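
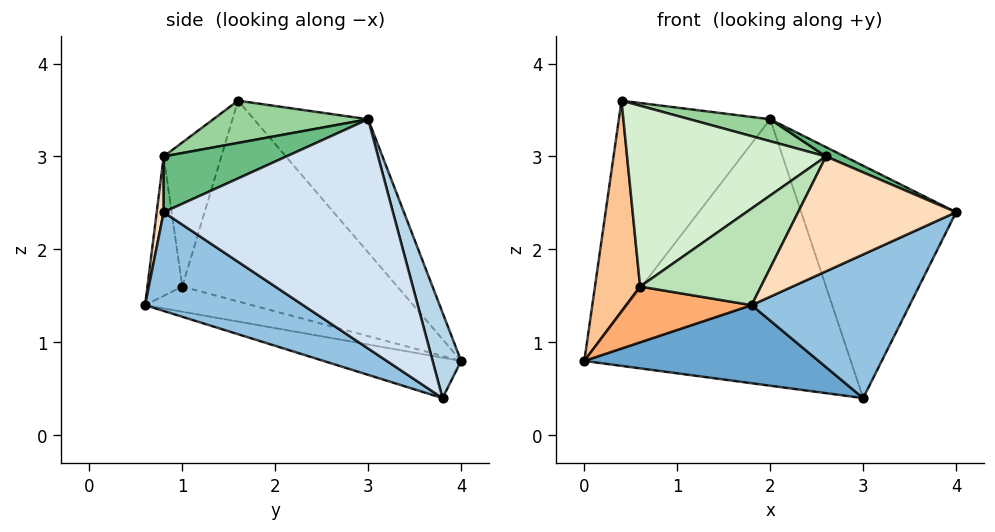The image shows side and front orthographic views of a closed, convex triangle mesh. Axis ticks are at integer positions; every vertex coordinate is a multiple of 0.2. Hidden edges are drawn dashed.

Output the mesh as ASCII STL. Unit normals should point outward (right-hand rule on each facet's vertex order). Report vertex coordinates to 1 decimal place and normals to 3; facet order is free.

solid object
 facet normal -0.144 -0.245 -0.959
  outer loop
   vertex 1.8 0.6 1.4
   vertex 0.0 4.0 0.8
   vertex 3.0 3.8 0.4
  endloop
 endfacet
 facet normal 0.408 -0.408 -0.816
  outer loop
   vertex 1.8 0.6 1.4
   vertex 3.0 3.8 0.4
   vertex 4.0 0.8 2.4
  endloop
 endfacet
 facet normal 0.102 0.952 0.288
  outer loop
   vertex 2.0 3.0 3.4
   vertex 3.0 3.8 0.4
   vertex 0.0 4.0 0.8
  endloop
 endfacet
 facet normal 0.762 0.515 0.392
  outer loop
   vertex 2.0 3.0 3.4
   vertex 4.0 0.8 2.4
   vertex 3.0 3.8 0.4
  endloop
 endfacet
 facet normal -0.477 0.632 0.610
  outer loop
   vertex 0.4 1.6 3.6
   vertex 2.0 3.0 3.4
   vertex 0.0 4.0 0.8
  endloop
 endfacet
 facet normal -0.252 -0.296 -0.921
  outer loop
   vertex 0.6 1.0 1.6
   vertex 0.0 4.0 0.8
   vertex 1.8 0.6 1.4
  endloop
 endfacet
 facet normal -0.978 -0.205 -0.036
  outer loop
   vertex 0.6 1.0 1.6
   vertex 0.4 1.6 3.6
   vertex 0.0 4.0 0.8
  endloop
 endfacet
 facet normal 0.044 -0.994 0.102
  outer loop
   vertex 2.6 0.8 3.0
   vertex 1.8 0.6 1.4
   vertex 4.0 0.8 2.4
  endloop
 endfacet
 facet normal 0.393 -0.060 0.918
  outer loop
   vertex 2.6 0.8 3.0
   vertex 4.0 0.8 2.4
   vertex 2.0 3.0 3.4
  endloop
 endfacet
 facet normal 0.222 -0.115 0.968
  outer loop
   vertex 2.6 0.8 3.0
   vertex 2.0 3.0 3.4
   vertex 0.4 1.6 3.6
  endloop
 endfacet
 facet normal -0.268 -0.930 0.250
  outer loop
   vertex 2.6 0.8 3.0
   vertex 0.6 1.0 1.6
   vertex 1.8 0.6 1.4
  endloop
 endfacet
 facet normal -0.269 -0.930 0.252
  outer loop
   vertex 2.6 0.8 3.0
   vertex 0.4 1.6 3.6
   vertex 0.6 1.0 1.6
  endloop
 endfacet
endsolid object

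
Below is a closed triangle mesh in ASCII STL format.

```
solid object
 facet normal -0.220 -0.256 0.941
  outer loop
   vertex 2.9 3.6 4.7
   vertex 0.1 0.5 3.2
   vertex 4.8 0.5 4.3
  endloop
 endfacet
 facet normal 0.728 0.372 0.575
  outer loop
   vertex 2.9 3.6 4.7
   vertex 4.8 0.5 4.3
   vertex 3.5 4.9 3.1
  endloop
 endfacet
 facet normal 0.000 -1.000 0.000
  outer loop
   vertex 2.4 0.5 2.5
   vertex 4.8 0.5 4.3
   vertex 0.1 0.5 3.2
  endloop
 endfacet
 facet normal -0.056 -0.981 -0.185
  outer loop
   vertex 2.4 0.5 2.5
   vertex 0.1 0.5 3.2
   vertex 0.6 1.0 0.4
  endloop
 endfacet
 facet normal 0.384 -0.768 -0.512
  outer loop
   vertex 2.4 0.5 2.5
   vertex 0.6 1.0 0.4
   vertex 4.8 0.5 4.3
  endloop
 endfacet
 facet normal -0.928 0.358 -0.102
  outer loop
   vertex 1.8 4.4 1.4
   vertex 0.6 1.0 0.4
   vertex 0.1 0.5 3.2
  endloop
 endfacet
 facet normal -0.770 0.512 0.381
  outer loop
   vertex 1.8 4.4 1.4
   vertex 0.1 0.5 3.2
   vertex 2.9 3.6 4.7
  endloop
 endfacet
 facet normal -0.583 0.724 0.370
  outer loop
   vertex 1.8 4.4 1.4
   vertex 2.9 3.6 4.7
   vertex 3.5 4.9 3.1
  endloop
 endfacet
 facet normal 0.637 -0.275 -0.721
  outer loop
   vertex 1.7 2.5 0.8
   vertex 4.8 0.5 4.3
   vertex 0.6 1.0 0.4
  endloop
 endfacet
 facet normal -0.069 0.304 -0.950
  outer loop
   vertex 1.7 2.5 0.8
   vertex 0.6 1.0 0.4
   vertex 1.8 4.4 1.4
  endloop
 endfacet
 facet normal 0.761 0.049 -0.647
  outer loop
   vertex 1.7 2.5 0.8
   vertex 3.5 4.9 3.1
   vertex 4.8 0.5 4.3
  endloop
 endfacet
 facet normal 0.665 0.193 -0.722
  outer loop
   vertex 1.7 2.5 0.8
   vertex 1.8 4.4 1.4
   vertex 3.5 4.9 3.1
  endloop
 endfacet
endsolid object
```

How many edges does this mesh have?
18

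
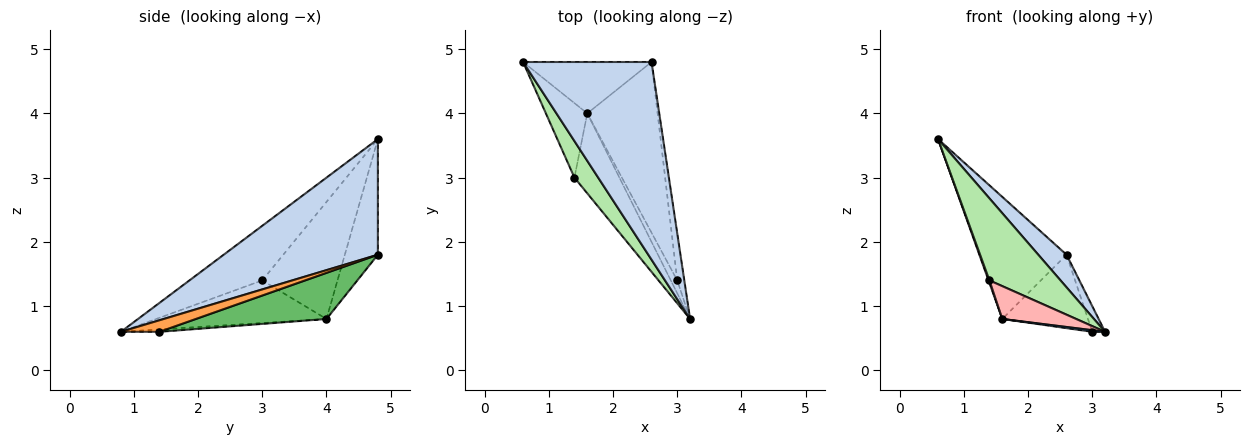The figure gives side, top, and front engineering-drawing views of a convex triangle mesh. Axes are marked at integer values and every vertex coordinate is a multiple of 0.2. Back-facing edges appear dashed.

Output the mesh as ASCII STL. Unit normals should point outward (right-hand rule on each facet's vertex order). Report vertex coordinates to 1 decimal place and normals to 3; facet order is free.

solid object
 facet normal -0.349 -0.116 -0.930
  outer loop
   vertex 1.6 4.0 0.8
   vertex 3.0 1.4 0.6
   vertex 3.2 0.8 0.6
  endloop
 endfacet
 facet normal 0.664 -0.122 0.738
  outer loop
   vertex 2.6 4.8 1.8
   vertex 0.6 4.8 3.6
   vertex 3.2 0.8 0.6
  endloop
 endfacet
 facet normal 0.821 0.274 -0.502
  outer loop
   vertex 2.6 4.8 1.8
   vertex 3.2 0.8 0.6
   vertex 3.0 1.4 0.6
  endloop
 endfacet
 facet normal -0.330 0.870 -0.366
  outer loop
   vertex 2.6 4.8 1.8
   vertex 1.6 4.0 0.8
   vertex 0.6 4.8 3.6
  endloop
 endfacet
 facet normal 0.516 0.338 -0.787
  outer loop
   vertex 2.6 4.8 1.8
   vertex 3.0 1.4 0.6
   vertex 1.6 4.0 0.8
  endloop
 endfacet
 facet normal -0.683 -0.667 0.297
  outer loop
   vertex 1.4 3.0 1.4
   vertex 3.2 0.8 0.6
   vertex 0.6 4.8 3.6
  endloop
 endfacet
 facet normal -0.943 -0.011 -0.333
  outer loop
   vertex 1.4 3.0 1.4
   vertex 0.6 4.8 3.6
   vertex 1.6 4.0 0.8
  endloop
 endfacet
 facet normal -0.659 -0.286 -0.696
  outer loop
   vertex 1.4 3.0 1.4
   vertex 1.6 4.0 0.8
   vertex 3.2 0.8 0.6
  endloop
 endfacet
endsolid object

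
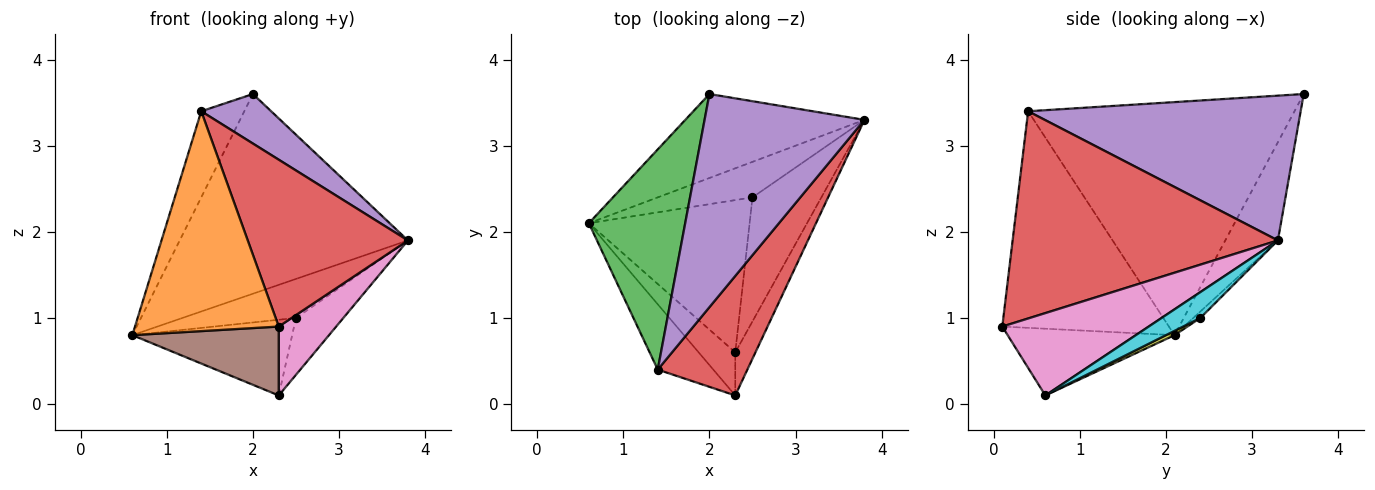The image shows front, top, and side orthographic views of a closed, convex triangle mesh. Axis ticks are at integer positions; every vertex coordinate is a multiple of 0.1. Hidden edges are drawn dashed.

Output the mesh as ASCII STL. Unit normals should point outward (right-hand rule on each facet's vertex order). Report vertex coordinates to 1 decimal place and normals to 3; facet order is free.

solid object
 facet normal -0.208 0.902 -0.379
  outer loop
   vertex 2.0 3.6 3.6
   vertex 3.8 3.3 1.9
   vertex 0.6 2.1 0.8
  endloop
 endfacet
 facet normal -0.743 -0.641 -0.191
  outer loop
   vertex 1.4 0.4 3.4
   vertex 0.6 2.1 0.8
   vertex 2.3 0.1 0.9
  endloop
 endfacet
 facet normal -0.914 0.148 0.378
  outer loop
   vertex 1.4 0.4 3.4
   vertex 2.0 3.6 3.6
   vertex 0.6 2.1 0.8
  endloop
 endfacet
 facet normal 0.803 -0.485 0.347
  outer loop
   vertex 1.4 0.4 3.4
   vertex 2.3 0.1 0.9
   vertex 3.8 3.3 1.9
  endloop
 endfacet
 facet normal 0.662 -0.170 0.730
  outer loop
   vertex 1.4 0.4 3.4
   vertex 3.8 3.3 1.9
   vertex 2.0 3.6 3.6
  endloop
 endfacet
 facet normal -0.695 -0.610 -0.381
  outer loop
   vertex 2.3 0.6 0.1
   vertex 2.3 0.1 0.9
   vertex 0.6 2.1 0.8
  endloop
 endfacet
 facet normal 0.908 -0.356 -0.222
  outer loop
   vertex 2.3 0.6 0.1
   vertex 3.8 3.3 1.9
   vertex 2.3 0.1 0.9
  endloop
 endfacet
 facet normal -0.046 0.739 -0.672
  outer loop
   vertex 2.5 2.4 1.0
   vertex 0.6 2.1 0.8
   vertex 3.8 3.3 1.9
  endloop
 endfacet
 facet normal 0.024 0.445 -0.895
  outer loop
   vertex 2.5 2.4 1.0
   vertex 2.3 0.6 0.1
   vertex 0.6 2.1 0.8
  endloop
 endfacet
 facet normal 0.323 0.394 -0.860
  outer loop
   vertex 2.5 2.4 1.0
   vertex 3.8 3.3 1.9
   vertex 2.3 0.6 0.1
  endloop
 endfacet
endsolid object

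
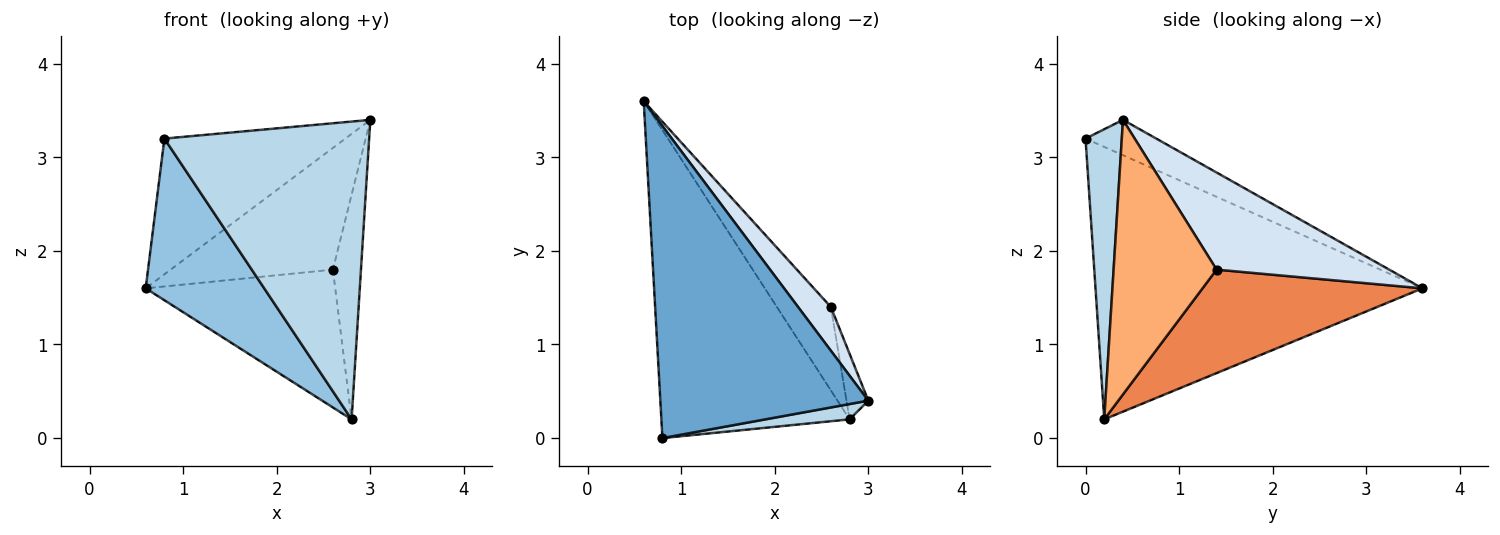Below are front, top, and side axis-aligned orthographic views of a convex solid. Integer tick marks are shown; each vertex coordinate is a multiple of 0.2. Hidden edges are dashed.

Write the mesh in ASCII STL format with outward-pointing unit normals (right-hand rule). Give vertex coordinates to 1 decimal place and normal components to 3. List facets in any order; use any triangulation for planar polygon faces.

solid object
 facet normal -0.154 0.394 0.906
  outer loop
   vertex 0.8 0.0 3.2
   vertex 3.0 0.4 3.4
   vertex 0.6 3.6 1.6
  endloop
 endfacet
 facet normal -0.788 -0.286 -0.545
  outer loop
   vertex 2.8 0.2 0.2
   vertex 0.8 0.0 3.2
   vertex 0.6 3.6 1.6
  endloop
 endfacet
 facet normal 0.174 -0.983 0.051
  outer loop
   vertex 2.8 0.2 0.2
   vertex 3.0 0.4 3.4
   vertex 0.8 0.0 3.2
  endloop
 endfacet
 facet normal 0.708 0.665 0.239
  outer loop
   vertex 2.6 1.4 1.8
   vertex 0.6 3.6 1.6
   vertex 3.0 0.4 3.4
  endloop
 endfacet
 facet normal 0.705 0.607 -0.367
  outer loop
   vertex 2.6 1.4 1.8
   vertex 2.8 0.2 0.2
   vertex 0.6 3.6 1.6
  endloop
 endfacet
 facet normal 0.962 0.262 -0.077
  outer loop
   vertex 2.6 1.4 1.8
   vertex 3.0 0.4 3.4
   vertex 2.8 0.2 0.2
  endloop
 endfacet
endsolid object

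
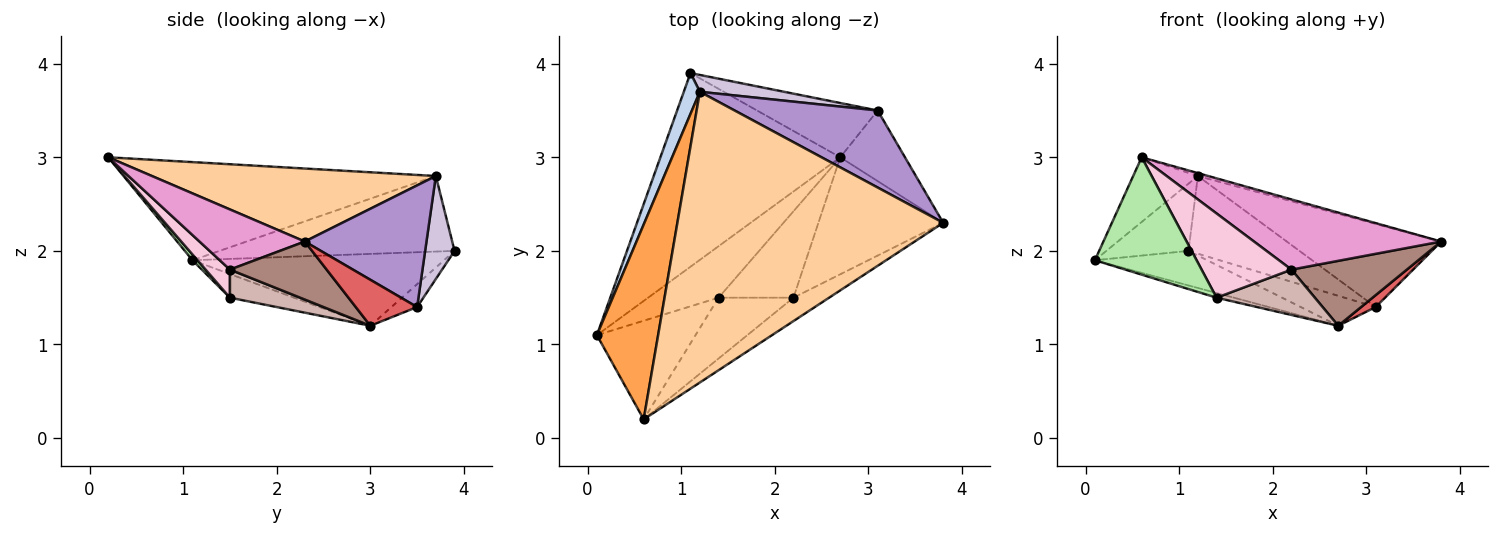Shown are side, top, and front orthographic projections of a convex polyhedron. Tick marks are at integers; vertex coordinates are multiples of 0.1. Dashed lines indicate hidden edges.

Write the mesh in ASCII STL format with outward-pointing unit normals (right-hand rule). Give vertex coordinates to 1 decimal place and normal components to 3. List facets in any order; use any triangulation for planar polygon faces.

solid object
 facet normal -0.366 0.163 -0.916
  outer loop
   vertex 2.7 3.0 1.2
   vertex 0.1 1.1 1.9
   vertex 1.1 3.9 2.0
  endloop
 endfacet
 facet normal -0.926 0.324 0.197
  outer loop
   vertex 1.2 3.7 2.8
   vertex 1.1 3.9 2.0
   vertex 0.1 1.1 1.9
  endloop
 endfacet
 facet normal -0.836 0.173 0.521
  outer loop
   vertex 1.2 3.7 2.8
   vertex 0.1 1.1 1.9
   vertex 0.6 0.2 3.0
  endloop
 endfacet
 facet normal 0.265 0.010 0.964
  outer loop
   vertex 1.2 3.7 2.8
   vertex 0.6 0.2 3.0
   vertex 3.8 2.3 2.1
  endloop
 endfacet
 facet normal -0.317 0.086 -0.945
  outer loop
   vertex 1.4 1.5 1.5
   vertex 0.1 1.1 1.9
   vertex 2.7 3.0 1.2
  endloop
 endfacet
 facet normal 0.038 -0.765 -0.643
  outer loop
   vertex 1.4 1.5 1.5
   vertex 0.6 0.2 3.0
   vertex 0.1 1.1 1.9
  endloop
 endfacet
 facet normal 0.574 -0.136 -0.807
  outer loop
   vertex 3.1 3.5 1.4
   vertex 3.8 2.3 2.1
   vertex 2.7 3.0 1.2
  endloop
 endfacet
 facet normal -0.164 0.477 -0.864
  outer loop
   vertex 3.1 3.5 1.4
   vertex 2.7 3.0 1.2
   vertex 1.1 3.9 2.0
  endloop
 endfacet
 facet normal 0.500 0.635 0.588
  outer loop
   vertex 3.1 3.5 1.4
   vertex 1.2 3.7 2.8
   vertex 3.8 2.3 2.1
  endloop
 endfacet
 facet normal 0.251 0.946 0.205
  outer loop
   vertex 3.1 3.5 1.4
   vertex 1.1 3.9 2.0
   vertex 1.2 3.7 2.8
  endloop
 endfacet
 facet normal 0.377 -0.450 -0.810
  outer loop
   vertex 2.2 1.5 1.8
   vertex 2.7 3.0 1.2
   vertex 3.8 2.3 2.1
  endloop
 endfacet
 facet normal 0.315 -0.441 -0.840
  outer loop
   vertex 2.2 1.5 1.8
   vertex 1.4 1.5 1.5
   vertex 2.7 3.0 1.2
  endloop
 endfacet
 facet normal 0.471 -0.837 -0.279
  outer loop
   vertex 2.2 1.5 1.8
   vertex 3.8 2.3 2.1
   vertex 0.6 0.2 3.0
  endloop
 endfacet
 facet normal 0.214 -0.792 -0.572
  outer loop
   vertex 2.2 1.5 1.8
   vertex 0.6 0.2 3.0
   vertex 1.4 1.5 1.5
  endloop
 endfacet
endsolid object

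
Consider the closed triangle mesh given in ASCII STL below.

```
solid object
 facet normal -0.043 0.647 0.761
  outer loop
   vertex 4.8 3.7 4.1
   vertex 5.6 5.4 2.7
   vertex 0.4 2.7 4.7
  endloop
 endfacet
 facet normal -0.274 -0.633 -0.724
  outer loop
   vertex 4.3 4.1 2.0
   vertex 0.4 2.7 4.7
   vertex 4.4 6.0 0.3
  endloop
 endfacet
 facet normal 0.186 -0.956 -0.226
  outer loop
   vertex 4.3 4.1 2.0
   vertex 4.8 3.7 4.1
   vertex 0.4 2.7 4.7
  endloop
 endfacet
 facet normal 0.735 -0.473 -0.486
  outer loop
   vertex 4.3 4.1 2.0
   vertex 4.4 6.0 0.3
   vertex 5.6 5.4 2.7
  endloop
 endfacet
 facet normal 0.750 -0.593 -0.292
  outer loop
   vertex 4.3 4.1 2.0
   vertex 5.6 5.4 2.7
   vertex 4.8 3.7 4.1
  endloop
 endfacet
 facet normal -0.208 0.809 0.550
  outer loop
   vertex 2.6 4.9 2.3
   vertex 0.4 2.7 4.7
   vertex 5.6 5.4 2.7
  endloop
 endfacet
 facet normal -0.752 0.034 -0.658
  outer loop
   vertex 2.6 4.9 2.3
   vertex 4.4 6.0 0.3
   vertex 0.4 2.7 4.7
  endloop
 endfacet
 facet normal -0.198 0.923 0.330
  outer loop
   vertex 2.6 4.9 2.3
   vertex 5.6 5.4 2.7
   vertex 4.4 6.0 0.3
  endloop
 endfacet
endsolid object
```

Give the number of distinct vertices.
6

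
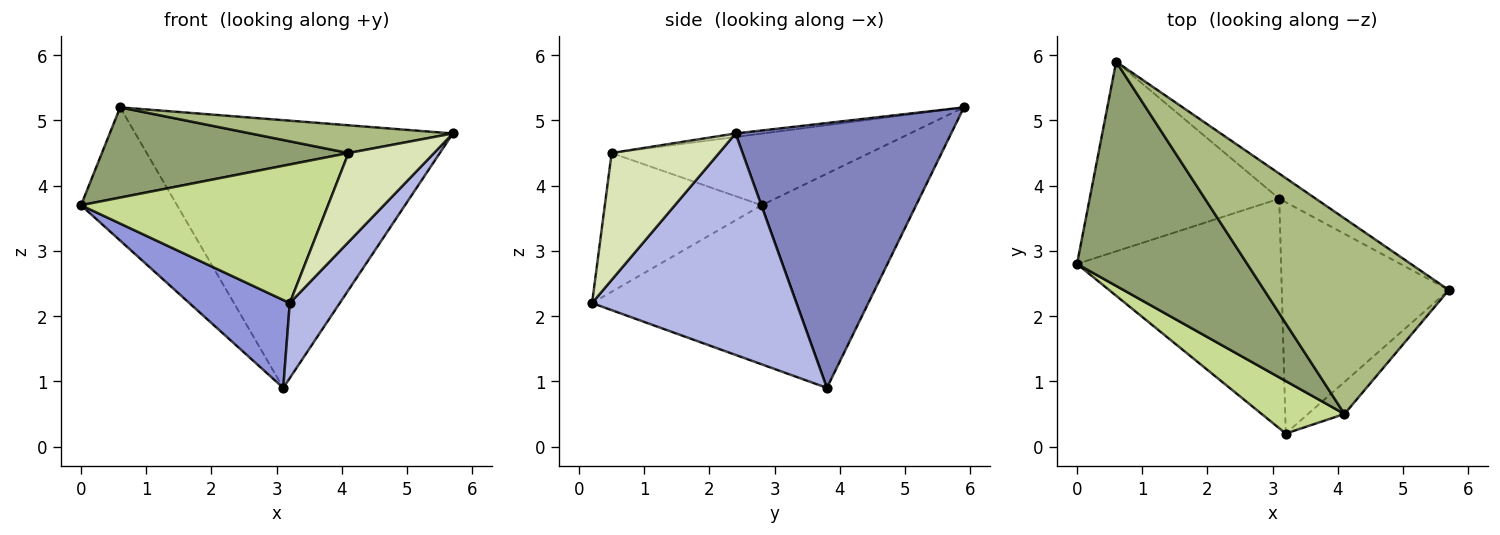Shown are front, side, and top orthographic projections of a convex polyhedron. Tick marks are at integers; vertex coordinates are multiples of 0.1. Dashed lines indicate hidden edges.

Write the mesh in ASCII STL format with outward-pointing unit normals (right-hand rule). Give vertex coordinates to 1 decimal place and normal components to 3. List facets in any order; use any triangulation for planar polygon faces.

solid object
 facet normal -0.679 0.422 -0.601
  outer loop
   vertex 3.1 3.8 0.9
   vertex 0.0 2.8 3.7
   vertex 0.6 5.9 5.2
  endloop
 endfacet
 facet normal 0.560 0.825 -0.077
  outer loop
   vertex 3.1 3.8 0.9
   vertex 0.6 5.9 5.2
   vertex 5.7 2.4 4.8
  endloop
 endfacet
 facet normal -0.589 -0.289 -0.755
  outer loop
   vertex 3.2 0.2 2.2
   vertex 0.0 2.8 3.7
   vertex 3.1 3.8 0.9
  endloop
 endfacet
 facet normal 0.783 -0.192 -0.591
  outer loop
   vertex 3.2 0.2 2.2
   vertex 3.1 3.8 0.9
   vertex 5.7 2.4 4.8
  endloop
 endfacet
 facet normal -0.364 -0.348 0.864
  outer loop
   vertex 4.1 0.5 4.5
   vertex 0.6 5.9 5.2
   vertex 0.0 2.8 3.7
  endloop
 endfacet
 facet normal -0.019 -0.140 0.990
  outer loop
   vertex 4.1 0.5 4.5
   vertex 5.7 2.4 4.8
   vertex 0.6 5.9 5.2
  endloop
 endfacet
 facet normal -0.511 -0.804 0.305
  outer loop
   vertex 4.1 0.5 4.5
   vertex 0.0 2.8 3.7
   vertex 3.2 0.2 2.2
  endloop
 endfacet
 facet normal 0.763 -0.608 -0.219
  outer loop
   vertex 4.1 0.5 4.5
   vertex 3.2 0.2 2.2
   vertex 5.7 2.4 4.8
  endloop
 endfacet
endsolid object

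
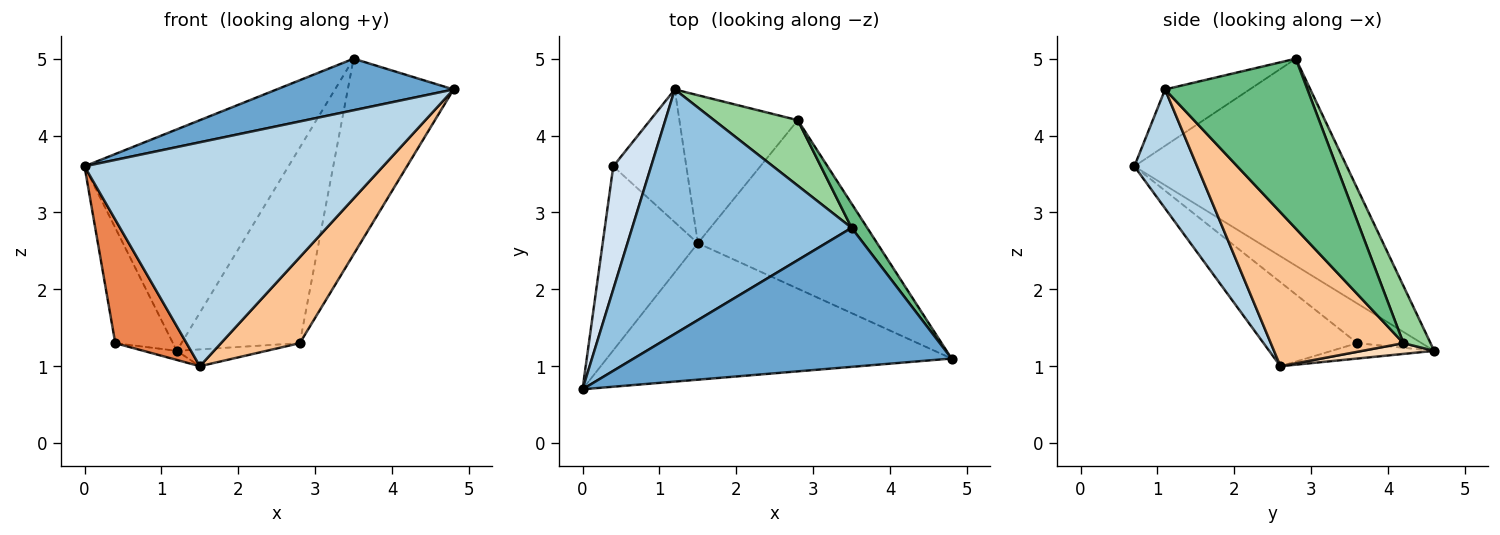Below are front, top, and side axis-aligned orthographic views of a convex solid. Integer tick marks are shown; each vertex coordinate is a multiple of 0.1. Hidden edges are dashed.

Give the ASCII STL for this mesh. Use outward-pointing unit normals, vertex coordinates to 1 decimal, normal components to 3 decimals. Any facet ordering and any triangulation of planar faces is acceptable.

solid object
 facet normal -0.164 -0.343 0.925
  outer loop
   vertex 3.5 2.8 5.0
   vertex 0.0 0.7 3.6
   vertex 4.8 1.1 4.6
  endloop
 endfacet
 facet normal -0.573 0.550 0.607
  outer loop
   vertex 3.5 2.8 5.0
   vertex 1.2 4.6 1.2
   vertex 0.0 0.7 3.6
  endloop
 endfacet
 facet normal 0.177 -0.840 -0.512
  outer loop
   vertex 1.5 2.6 1.0
   vertex 4.8 1.1 4.6
   vertex 0.0 0.7 3.6
  endloop
 endfacet
 facet normal -0.607 0.544 0.580
  outer loop
   vertex 0.4 3.6 1.3
   vertex 0.0 0.7 3.6
   vertex 1.2 4.6 1.2
  endloop
 endfacet
 facet normal -0.591 -0.450 -0.670
  outer loop
   vertex 0.4 3.6 1.3
   vertex 1.5 2.6 1.0
   vertex 0.0 0.7 3.6
  endloop
 endfacet
 facet normal -0.206 0.067 -0.976
  outer loop
   vertex 0.4 3.6 1.3
   vertex 1.2 4.6 1.2
   vertex 1.5 2.6 1.0
  endloop
 endfacet
 facet normal 0.608 -0.361 -0.707
  outer loop
   vertex 2.8 4.2 1.3
   vertex 4.8 1.1 4.6
   vertex 1.5 2.6 1.0
  endloop
 endfacet
 facet normal 0.090 0.112 -0.990
  outer loop
   vertex 2.8 4.2 1.3
   vertex 1.5 2.6 1.0
   vertex 1.2 4.6 1.2
  endloop
 endfacet
 facet normal 0.800 0.595 0.074
  outer loop
   vertex 2.8 4.2 1.3
   vertex 3.5 2.8 5.0
   vertex 4.8 1.1 4.6
  endloop
 endfacet
 facet normal 0.212 0.927 0.310
  outer loop
   vertex 2.8 4.2 1.3
   vertex 1.2 4.6 1.2
   vertex 3.5 2.8 5.0
  endloop
 endfacet
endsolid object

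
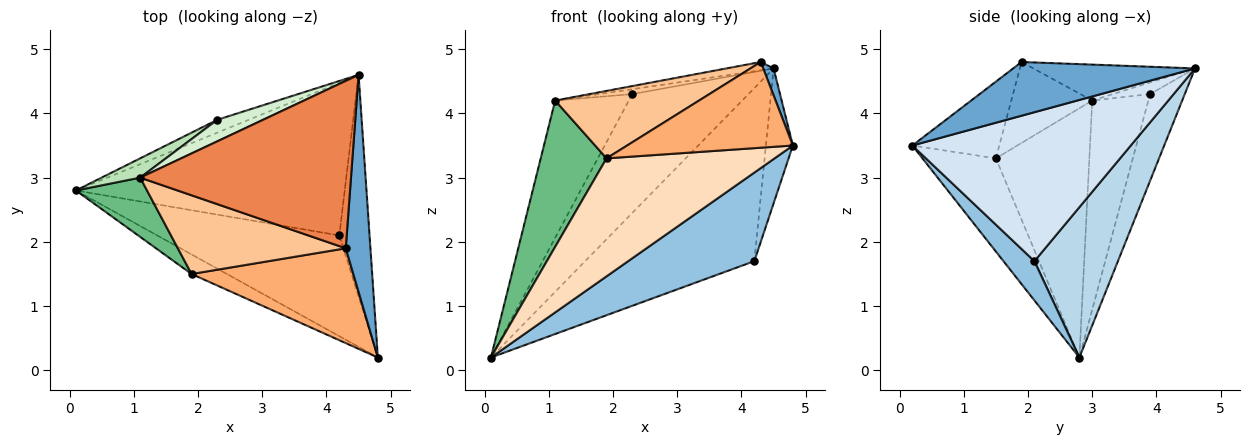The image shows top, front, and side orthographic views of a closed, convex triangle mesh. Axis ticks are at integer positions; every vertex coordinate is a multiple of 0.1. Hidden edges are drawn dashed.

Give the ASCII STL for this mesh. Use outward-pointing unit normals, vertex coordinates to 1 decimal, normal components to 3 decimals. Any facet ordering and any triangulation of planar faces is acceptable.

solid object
 facet normal 0.908 -0.052 0.417
  outer loop
   vertex 4.3 1.9 4.8
   vertex 4.8 0.2 3.5
   vertex 4.5 4.6 4.7
  endloop
 endfacet
 facet normal 0.160 -0.652 -0.741
  outer loop
   vertex 4.2 2.1 1.7
   vertex 4.8 0.2 3.5
   vertex 0.1 2.8 0.2
  endloop
 endfacet
 facet normal 0.347 0.703 -0.621
  outer loop
   vertex 4.2 2.1 1.7
   vertex 0.1 2.8 0.2
   vertex 4.5 4.6 4.7
  endloop
 endfacet
 facet normal 0.973 0.120 -0.197
  outer loop
   vertex 4.2 2.1 1.7
   vertex 4.5 4.6 4.7
   vertex 4.8 0.2 3.5
  endloop
 endfacet
 facet normal -0.168 0.049 0.985
  outer loop
   vertex 1.1 3.0 4.2
   vertex 4.3 1.9 4.8
   vertex 4.5 4.6 4.7
  endloop
 endfacet
 facet normal -0.332 -0.633 0.700
  outer loop
   vertex 1.9 1.5 3.3
   vertex 4.8 0.2 3.5
   vertex 4.3 1.9 4.8
  endloop
 endfacet
 facet normal -0.344 -0.611 0.713
  outer loop
   vertex 1.9 1.5 3.3
   vertex 4.3 1.9 4.8
   vertex 1.1 3.0 4.2
  endloop
 endfacet
 facet normal -0.396 -0.906 -0.150
  outer loop
   vertex 1.9 1.5 3.3
   vertex 0.1 2.8 0.2
   vertex 4.8 0.2 3.5
  endloop
 endfacet
 facet normal -0.796 -0.561 0.227
  outer loop
   vertex 1.9 1.5 3.3
   vertex 1.1 3.0 4.2
   vertex 0.1 2.8 0.2
  endloop
 endfacet
 facet normal -0.285 0.953 -0.103
  outer loop
   vertex 2.3 3.9 4.3
   vertex 4.5 4.6 4.7
   vertex 0.1 2.8 0.2
  endloop
 endfacet
 facet normal -0.602 0.791 0.111
  outer loop
   vertex 2.3 3.9 4.3
   vertex 0.1 2.8 0.2
   vertex 1.1 3.0 4.2
  endloop
 endfacet
 facet normal -0.241 0.216 0.946
  outer loop
   vertex 2.3 3.9 4.3
   vertex 1.1 3.0 4.2
   vertex 4.5 4.6 4.7
  endloop
 endfacet
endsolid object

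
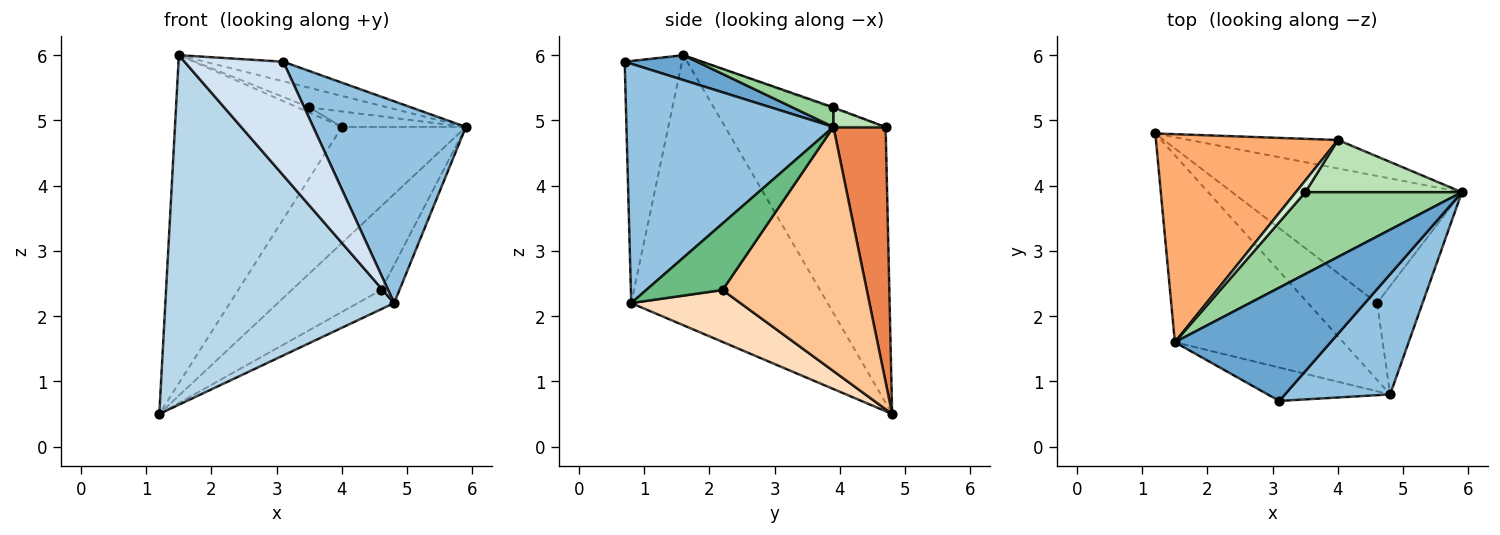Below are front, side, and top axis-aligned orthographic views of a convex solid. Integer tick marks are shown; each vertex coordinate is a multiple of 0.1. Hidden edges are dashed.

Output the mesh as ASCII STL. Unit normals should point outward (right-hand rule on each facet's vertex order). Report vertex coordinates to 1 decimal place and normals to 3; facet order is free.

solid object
 facet normal 0.155 0.168 0.973
  outer loop
   vertex 1.5 1.6 6.0
   vertex 3.1 0.7 5.9
   vertex 5.9 3.9 4.9
  endloop
 endfacet
 facet normal 0.759 -0.560 0.333
  outer loop
   vertex 4.8 0.8 2.2
   vertex 5.9 3.9 4.9
   vertex 3.1 0.7 5.9
  endloop
 endfacet
 facet normal -0.604 -0.703 -0.376
  outer loop
   vertex 4.8 0.8 2.2
   vertex 1.5 1.6 6.0
   vertex 1.2 4.8 0.5
  endloop
 endfacet
 facet normal -0.487 -0.838 -0.246
  outer loop
   vertex 4.8 0.8 2.2
   vertex 3.1 0.7 5.9
   vertex 1.5 1.6 6.0
  endloop
 endfacet
 facet normal 0.379 0.899 -0.220
  outer loop
   vertex 4.0 4.7 4.9
   vertex 5.9 3.9 4.9
   vertex 1.2 4.8 0.5
  endloop
 endfacet
 facet normal -0.630 0.656 0.416
  outer loop
   vertex 4.0 4.7 4.9
   vertex 1.2 4.8 0.5
   vertex 1.5 1.6 6.0
  endloop
 endfacet
 facet normal 0.664 0.411 -0.625
  outer loop
   vertex 4.6 2.2 2.4
   vertex 1.2 4.8 0.5
   vertex 5.9 3.9 4.9
  endloop
 endfacet
 facet normal 0.588 0.196 -0.784
  outer loop
   vertex 4.6 2.2 2.4
   vertex 4.8 0.8 2.2
   vertex 1.2 4.8 0.5
  endloop
 endfacet
 facet normal 0.810 0.195 -0.554
  outer loop
   vertex 4.6 2.2 2.4
   vertex 5.9 3.9 4.9
   vertex 4.8 0.8 2.2
  endloop
 endfacet
 facet normal 0.121 0.231 0.965
  outer loop
   vertex 3.5 3.9 5.2
   vertex 1.5 1.6 6.0
   vertex 5.9 3.9 4.9
  endloop
 endfacet
 facet normal 0.119 0.283 0.952
  outer loop
   vertex 3.5 3.9 5.2
   vertex 5.9 3.9 4.9
   vertex 4.0 4.7 4.9
  endloop
 endfacet
 facet normal -0.101 0.404 0.909
  outer loop
   vertex 3.5 3.9 5.2
   vertex 4.0 4.7 4.9
   vertex 1.5 1.6 6.0
  endloop
 endfacet
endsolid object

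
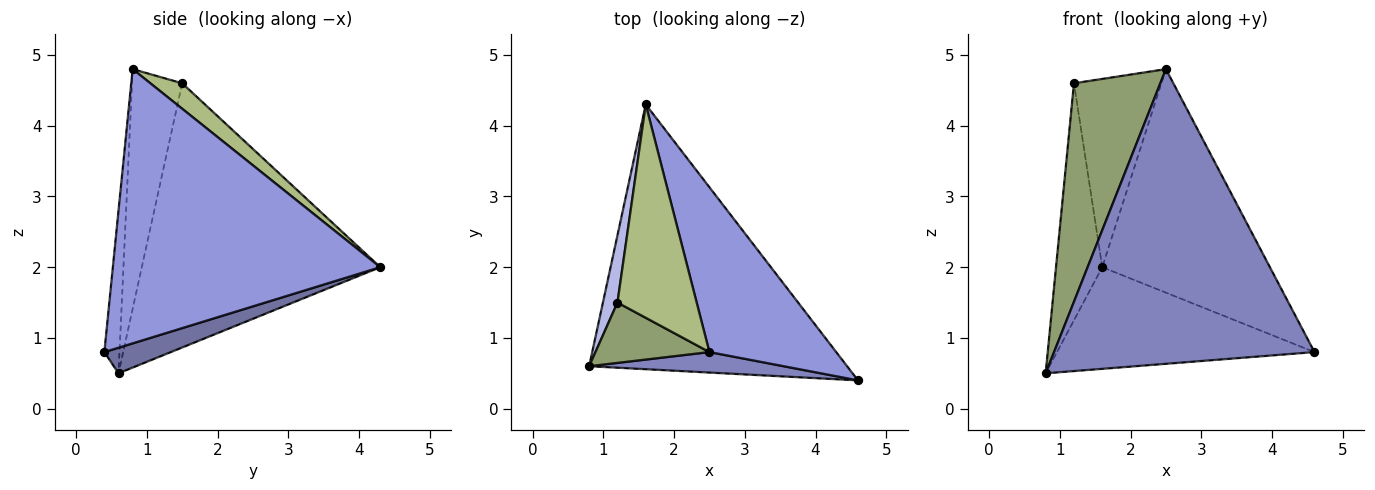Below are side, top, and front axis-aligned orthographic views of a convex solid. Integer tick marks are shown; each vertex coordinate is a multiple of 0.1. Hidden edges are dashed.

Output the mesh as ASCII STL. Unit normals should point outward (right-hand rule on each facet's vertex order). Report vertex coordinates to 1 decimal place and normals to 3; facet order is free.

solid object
 facet normal 0.092 0.357 -0.930
  outer loop
   vertex 1.6 4.3 2.0
   vertex 4.6 0.4 0.8
   vertex 0.8 0.6 0.5
  endloop
 endfacet
 facet normal -0.058 -0.996 0.069
  outer loop
   vertex 2.5 0.8 4.8
   vertex 0.8 0.6 0.5
   vertex 4.6 0.4 0.8
  endloop
 endfacet
 facet normal 0.789 0.495 0.365
  outer loop
   vertex 2.5 0.8 4.8
   vertex 4.6 0.4 0.8
   vertex 1.6 4.3 2.0
  endloop
 endfacet
 facet normal -0.980 0.190 0.054
  outer loop
   vertex 1.2 1.5 4.6
   vertex 1.6 4.3 2.0
   vertex 0.8 0.6 0.5
  endloop
 endfacet
 facet normal -0.489 -0.841 0.232
  outer loop
   vertex 1.2 1.5 4.6
   vertex 0.8 0.6 0.5
   vertex 2.5 0.8 4.8
  endloop
 endfacet
 facet normal 0.234 0.643 0.729
  outer loop
   vertex 1.2 1.5 4.6
   vertex 2.5 0.8 4.8
   vertex 1.6 4.3 2.0
  endloop
 endfacet
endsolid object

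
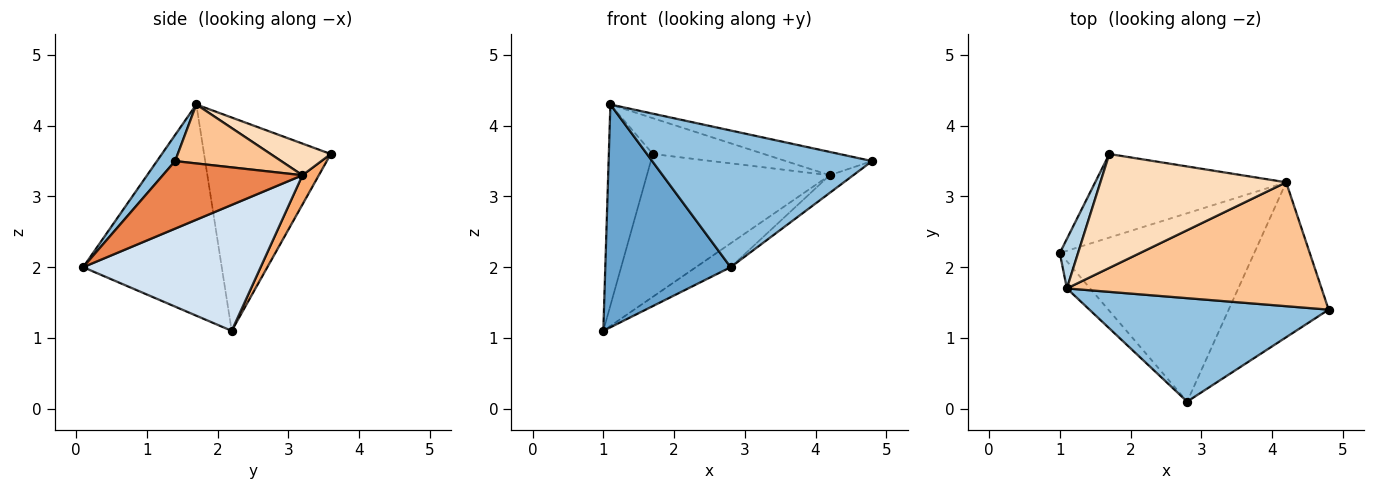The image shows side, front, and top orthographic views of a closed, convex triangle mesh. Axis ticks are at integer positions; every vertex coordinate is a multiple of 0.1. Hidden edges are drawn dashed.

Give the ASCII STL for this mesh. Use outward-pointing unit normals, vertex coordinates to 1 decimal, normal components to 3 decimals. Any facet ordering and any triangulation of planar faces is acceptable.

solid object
 facet normal -0.739 -0.669 -0.081
  outer loop
   vertex 1.1 1.7 4.3
   vertex 1.0 2.2 1.1
   vertex 2.8 0.1 2.0
  endloop
 endfacet
 facet normal 0.066 -0.796 0.602
  outer loop
   vertex 1.1 1.7 4.3
   vertex 2.8 0.1 2.0
   vertex 4.8 1.4 3.5
  endloop
 endfacet
 facet normal -0.942 0.327 0.081
  outer loop
   vertex 1.7 3.6 3.6
   vertex 1.0 2.2 1.1
   vertex 1.1 1.7 4.3
  endloop
 endfacet
 facet normal 0.541 0.106 -0.835
  outer loop
   vertex 4.2 3.2 3.3
   vertex 2.8 0.1 2.0
   vertex 1.0 2.2 1.1
  endloop
 endfacet
 facet normal 0.557 0.094 -0.825
  outer loop
   vertex 4.2 3.2 3.3
   vertex 4.8 1.4 3.5
   vertex 2.8 0.1 2.0
  endloop
 endfacet
 facet normal 0.077 0.861 -0.504
  outer loop
   vertex 4.2 3.2 3.3
   vertex 1.0 2.2 1.1
   vertex 1.7 3.6 3.6
  endloop
 endfacet
 facet normal 0.222 0.180 0.958
  outer loop
   vertex 4.2 3.2 3.3
   vertex 1.1 1.7 4.3
   vertex 4.8 1.4 3.5
  endloop
 endfacet
 facet normal 0.160 0.296 0.942
  outer loop
   vertex 4.2 3.2 3.3
   vertex 1.7 3.6 3.6
   vertex 1.1 1.7 4.3
  endloop
 endfacet
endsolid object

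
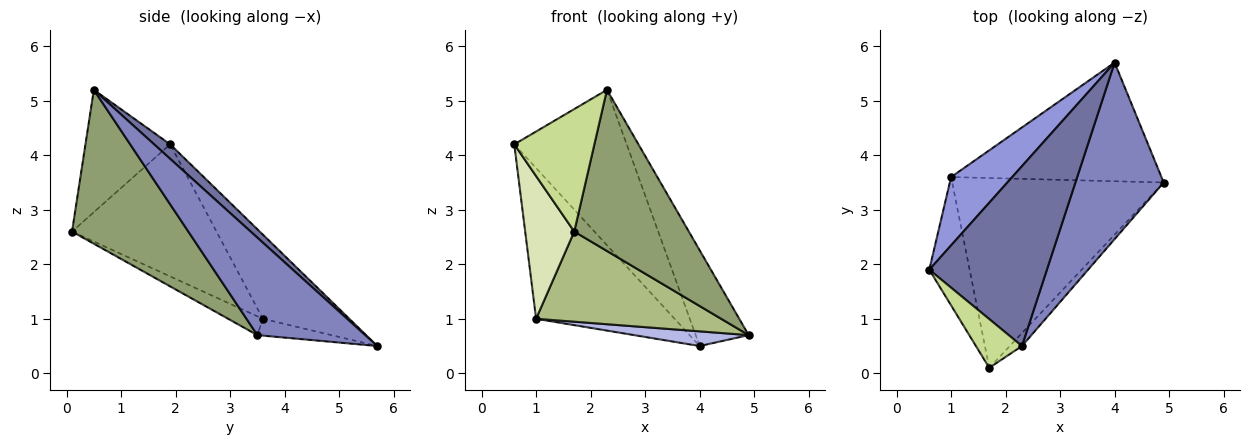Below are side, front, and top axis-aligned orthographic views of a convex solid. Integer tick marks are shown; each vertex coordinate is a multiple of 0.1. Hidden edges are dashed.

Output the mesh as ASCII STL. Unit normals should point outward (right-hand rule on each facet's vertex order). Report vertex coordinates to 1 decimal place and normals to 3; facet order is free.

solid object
 facet normal 0.093 0.651 0.754
  outer loop
   vertex 2.3 0.5 5.2
   vertex 4.0 5.7 0.5
   vertex 0.6 1.9 4.2
  endloop
 endfacet
 facet normal 0.697 0.342 0.631
  outer loop
   vertex 2.3 0.5 5.2
   vertex 4.9 3.5 0.7
   vertex 4.0 5.7 0.5
  endloop
 endfacet
 facet normal -0.494 0.792 0.359
  outer loop
   vertex 1.0 3.6 1.0
   vertex 0.6 1.9 4.2
   vertex 4.0 5.7 0.5
  endloop
 endfacet
 facet normal -0.079 -0.122 -0.989
  outer loop
   vertex 1.0 3.6 1.0
   vertex 4.0 5.7 0.5
   vertex 4.9 3.5 0.7
  endloop
 endfacet
 facet normal 0.711 -0.701 -0.056
  outer loop
   vertex 1.7 0.1 2.6
   vertex 4.9 3.5 0.7
   vertex 2.3 0.5 5.2
  endloop
 endfacet
 facet normal -0.080 -0.428 -0.900
  outer loop
   vertex 1.7 0.1 2.6
   vertex 1.0 3.6 1.0
   vertex 4.9 3.5 0.7
  endloop
 endfacet
 facet normal -0.701 -0.663 0.264
  outer loop
   vertex 1.7 0.1 2.6
   vertex 2.3 0.5 5.2
   vertex 0.6 1.9 4.2
  endloop
 endfacet
 facet normal -0.910 -0.309 -0.278
  outer loop
   vertex 1.7 0.1 2.6
   vertex 0.6 1.9 4.2
   vertex 1.0 3.6 1.0
  endloop
 endfacet
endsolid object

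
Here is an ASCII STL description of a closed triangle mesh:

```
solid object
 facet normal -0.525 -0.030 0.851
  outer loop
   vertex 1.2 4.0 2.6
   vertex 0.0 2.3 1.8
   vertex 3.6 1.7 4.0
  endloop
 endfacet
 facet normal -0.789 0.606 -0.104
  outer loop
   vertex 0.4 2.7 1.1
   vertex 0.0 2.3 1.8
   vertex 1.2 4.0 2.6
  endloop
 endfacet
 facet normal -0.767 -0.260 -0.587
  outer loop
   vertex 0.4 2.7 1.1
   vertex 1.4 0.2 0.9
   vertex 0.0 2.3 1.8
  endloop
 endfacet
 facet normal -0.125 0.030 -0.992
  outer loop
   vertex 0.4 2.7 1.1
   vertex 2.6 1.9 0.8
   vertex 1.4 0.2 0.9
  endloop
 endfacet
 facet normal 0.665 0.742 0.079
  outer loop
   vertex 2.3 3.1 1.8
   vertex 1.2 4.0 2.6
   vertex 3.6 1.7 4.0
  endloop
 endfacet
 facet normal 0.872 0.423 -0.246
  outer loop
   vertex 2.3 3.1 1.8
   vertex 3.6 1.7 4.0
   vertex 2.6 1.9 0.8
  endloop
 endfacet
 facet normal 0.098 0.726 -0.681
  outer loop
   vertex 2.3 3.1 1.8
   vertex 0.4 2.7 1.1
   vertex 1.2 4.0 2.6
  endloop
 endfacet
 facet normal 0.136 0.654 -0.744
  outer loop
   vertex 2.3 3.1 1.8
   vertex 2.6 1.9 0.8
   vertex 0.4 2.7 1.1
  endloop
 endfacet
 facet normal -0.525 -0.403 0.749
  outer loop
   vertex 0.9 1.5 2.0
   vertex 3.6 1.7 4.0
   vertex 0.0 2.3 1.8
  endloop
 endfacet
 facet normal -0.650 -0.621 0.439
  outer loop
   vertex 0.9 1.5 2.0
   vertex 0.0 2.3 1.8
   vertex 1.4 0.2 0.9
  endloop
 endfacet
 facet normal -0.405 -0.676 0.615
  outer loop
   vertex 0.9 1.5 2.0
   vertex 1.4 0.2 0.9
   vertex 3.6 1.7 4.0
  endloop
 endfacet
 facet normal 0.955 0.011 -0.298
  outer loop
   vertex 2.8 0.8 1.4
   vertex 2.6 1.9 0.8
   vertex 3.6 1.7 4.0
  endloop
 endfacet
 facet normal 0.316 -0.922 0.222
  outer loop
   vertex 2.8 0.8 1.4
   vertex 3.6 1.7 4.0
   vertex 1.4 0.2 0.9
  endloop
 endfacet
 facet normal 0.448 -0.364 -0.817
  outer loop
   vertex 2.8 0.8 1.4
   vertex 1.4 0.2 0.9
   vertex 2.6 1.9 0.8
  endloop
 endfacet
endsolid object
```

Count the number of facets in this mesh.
14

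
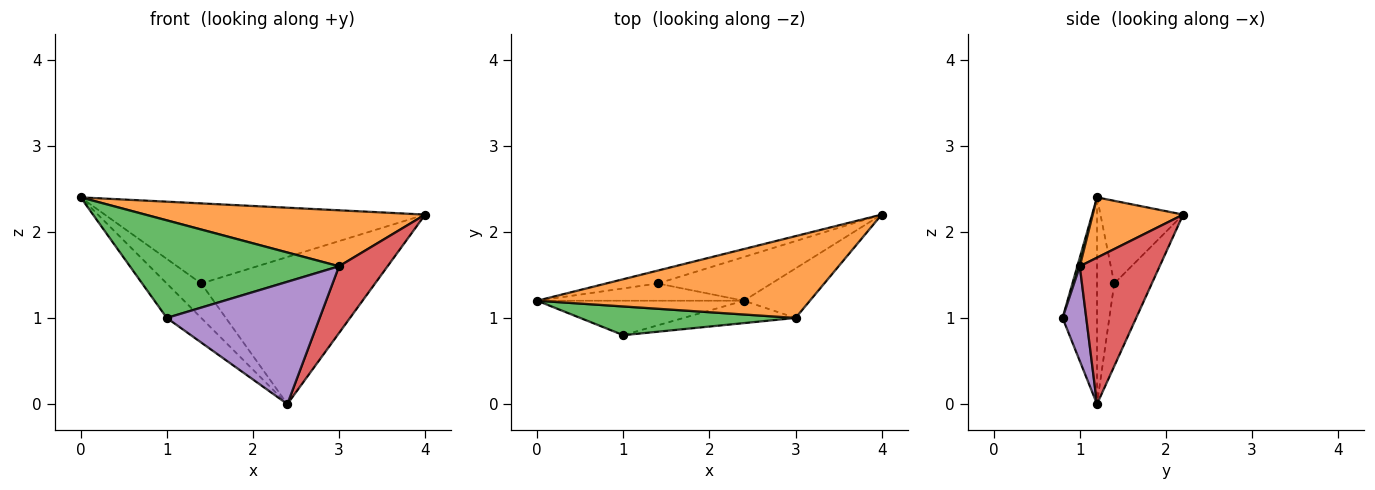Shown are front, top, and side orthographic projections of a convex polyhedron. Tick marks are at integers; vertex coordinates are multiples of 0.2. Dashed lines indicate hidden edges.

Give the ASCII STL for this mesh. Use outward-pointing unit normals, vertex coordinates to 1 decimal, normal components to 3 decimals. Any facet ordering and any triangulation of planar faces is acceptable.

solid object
 facet normal -0.577 0.577 -0.577
  outer loop
   vertex 2.4 1.2 0.0
   vertex 1.0 0.8 1.0
   vertex 0.0 1.2 2.4
  endloop
 endfacet
 facet normal 0.179 -0.556 0.812
  outer loop
   vertex 3.0 1.0 1.6
   vertex 4.0 2.2 2.2
   vertex 0.0 1.2 2.4
  endloop
 endfacet
 facet normal 0.011 -0.959 0.282
  outer loop
   vertex 3.0 1.0 1.6
   vertex 0.0 1.2 2.4
   vertex 1.0 0.8 1.0
  endloop
 endfacet
 facet normal 0.797 -0.485 -0.360
  outer loop
   vertex 3.0 1.0 1.6
   vertex 2.4 1.2 0.0
   vertex 4.0 2.2 2.2
  endloop
 endfacet
 facet normal 0.151 -0.972 -0.178
  outer loop
   vertex 3.0 1.0 1.6
   vertex 1.0 0.8 1.0
   vertex 2.4 1.2 0.0
  endloop
 endfacet
 facet normal -0.247 0.957 -0.154
  outer loop
   vertex 1.4 1.4 1.4
   vertex 0.0 1.2 2.4
   vertex 4.0 2.2 2.2
  endloop
 endfacet
 facet normal -0.408 0.816 -0.408
  outer loop
   vertex 1.4 1.4 1.4
   vertex 2.4 1.2 0.0
   vertex 0.0 1.2 2.4
  endloop
 endfacet
 facet normal -0.203 0.939 -0.279
  outer loop
   vertex 1.4 1.4 1.4
   vertex 4.0 2.2 2.2
   vertex 2.4 1.2 0.0
  endloop
 endfacet
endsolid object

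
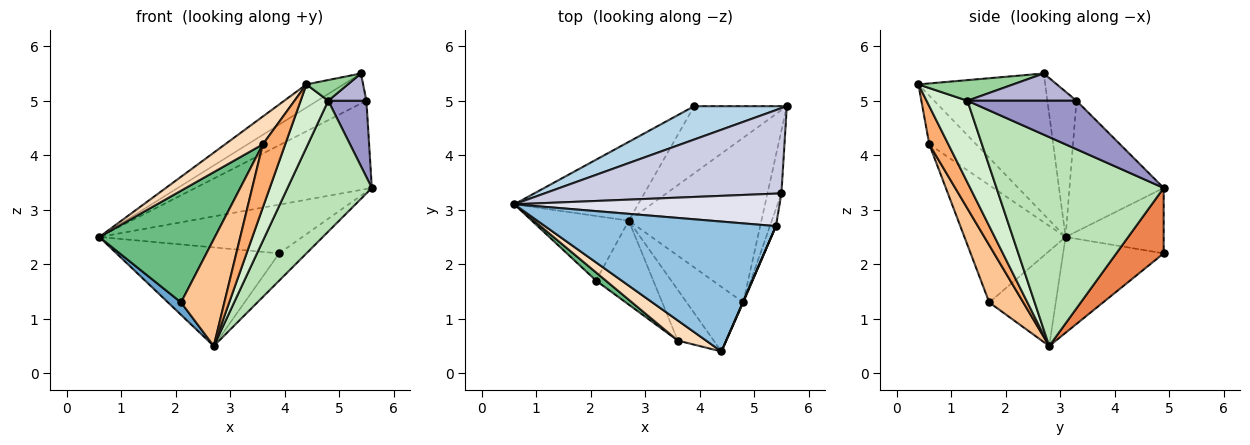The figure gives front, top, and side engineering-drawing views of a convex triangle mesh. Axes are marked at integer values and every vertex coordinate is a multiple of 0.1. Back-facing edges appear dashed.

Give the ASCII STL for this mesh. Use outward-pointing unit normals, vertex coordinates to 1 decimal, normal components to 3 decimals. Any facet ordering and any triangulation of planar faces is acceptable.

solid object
 facet normal -0.693 -0.136 -0.708
  outer loop
   vertex 2.1 1.7 1.3
   vertex 0.6 3.1 2.5
   vertex 2.7 2.8 0.5
  endloop
 endfacet
 facet normal -0.515 0.150 0.844
  outer loop
   vertex 5.4 2.7 5.5
   vertex 0.6 3.1 2.5
   vertex 4.4 0.4 5.3
  endloop
 endfacet
 facet normal -0.370 0.766 0.525
  outer loop
   vertex 3.9 4.9 2.2
   vertex 0.6 3.1 2.5
   vertex 5.6 4.9 3.4
  endloop
 endfacet
 facet normal -0.435 0.704 -0.562
  outer loop
   vertex 3.9 4.9 2.2
   vertex 2.7 2.8 0.5
   vertex 0.6 3.1 2.5
  endloop
 endfacet
 facet normal 0.547 0.315 -0.775
  outer loop
   vertex 3.9 4.9 2.2
   vertex 5.6 4.9 3.4
   vertex 2.7 2.8 0.5
  endloop
 endfacet
 facet normal 0.554 -0.650 -0.521
  outer loop
   vertex 3.6 0.6 4.2
   vertex 2.7 2.8 0.5
   vertex 4.4 0.4 5.3
  endloop
 endfacet
 facet normal 0.526 -0.669 -0.526
  outer loop
   vertex 3.6 0.6 4.2
   vertex 2.1 1.7 1.3
   vertex 2.7 2.8 0.5
  endloop
 endfacet
 facet normal -0.710 -0.571 0.412
  outer loop
   vertex 3.6 0.6 4.2
   vertex 4.4 0.4 5.3
   vertex 0.6 3.1 2.5
  endloop
 endfacet
 facet normal -0.657 -0.752 0.055
  outer loop
   vertex 3.6 0.6 4.2
   vertex 0.6 3.1 2.5
   vertex 2.1 1.7 1.3
  endloop
 endfacet
 facet normal 0.916 -0.400 0.021
  outer loop
   vertex 4.8 1.3 5.0
   vertex 5.4 2.7 5.5
   vertex 4.4 0.4 5.3
  endloop
 endfacet
 facet normal 0.777 -0.392 -0.493
  outer loop
   vertex 4.8 1.3 5.0
   vertex 2.7 2.8 0.5
   vertex 5.6 4.9 3.4
  endloop
 endfacet
 facet normal 0.719 -0.485 -0.497
  outer loop
   vertex 4.8 1.3 5.0
   vertex 4.4 0.4 5.3
   vertex 2.7 2.8 0.5
  endloop
 endfacet
 facet normal 0.911 -0.319 -0.262
  outer loop
   vertex 5.5 3.3 5.0
   vertex 4.8 1.3 5.0
   vertex 5.6 4.9 3.4
  endloop
 endfacet
 facet normal 0.924 -0.323 -0.203
  outer loop
   vertex 5.5 3.3 5.0
   vertex 5.4 2.7 5.5
   vertex 4.8 1.3 5.0
  endloop
 endfacet
 facet normal -0.358 0.671 0.649
  outer loop
   vertex 5.5 3.3 5.0
   vertex 5.6 4.9 3.4
   vertex 0.6 3.1 2.5
  endloop
 endfacet
 facet normal -0.373 0.630 0.681
  outer loop
   vertex 5.5 3.3 5.0
   vertex 0.6 3.1 2.5
   vertex 5.4 2.7 5.5
  endloop
 endfacet
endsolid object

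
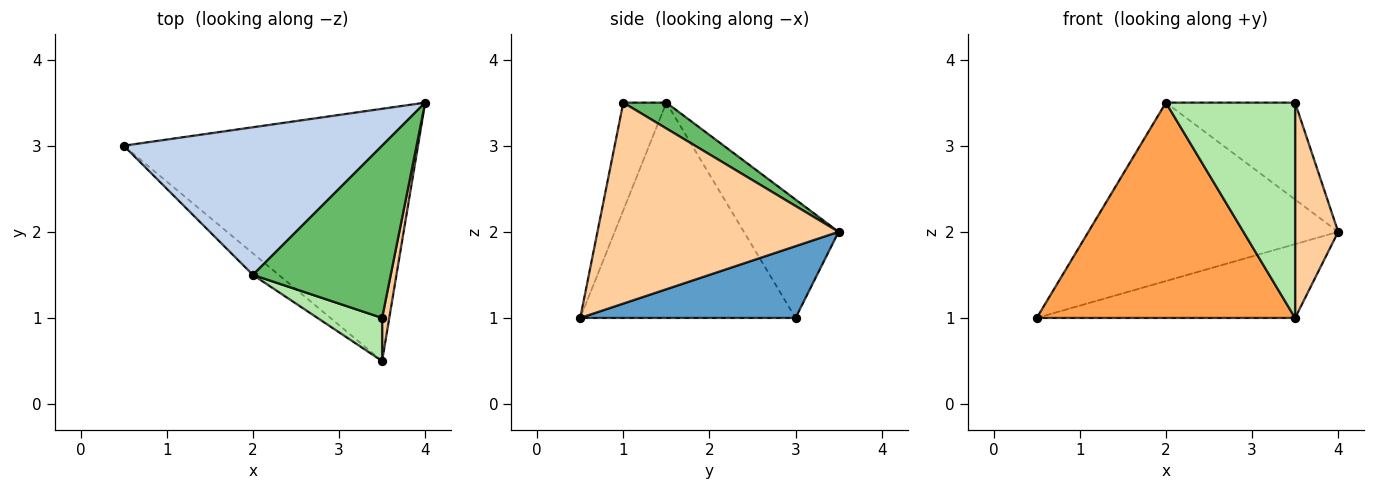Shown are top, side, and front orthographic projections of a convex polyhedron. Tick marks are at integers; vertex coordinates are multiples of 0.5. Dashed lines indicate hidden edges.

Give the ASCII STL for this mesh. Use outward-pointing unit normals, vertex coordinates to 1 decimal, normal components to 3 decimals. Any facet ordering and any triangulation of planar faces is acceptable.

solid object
 facet normal 0.228 0.274 -0.934
  outer loop
   vertex 3.5 0.5 1.0
   vertex 0.5 3.0 1.0
   vertex 4.0 3.5 2.0
  endloop
 endfacet
 facet normal -0.280 0.739 0.612
  outer loop
   vertex 2.0 1.5 3.5
   vertex 4.0 3.5 2.0
   vertex 0.5 3.0 1.0
  endloop
 endfacet
 facet normal -0.638 -0.766 -0.077
  outer loop
   vertex 2.0 1.5 3.5
   vertex 0.5 3.0 1.0
   vertex 3.5 0.5 1.0
  endloop
 endfacet
 facet normal 0.984 -0.176 0.035
  outer loop
   vertex 3.5 1.0 3.5
   vertex 3.5 0.5 1.0
   vertex 4.0 3.5 2.0
  endloop
 endfacet
 facet normal 0.161 0.484 0.860
  outer loop
   vertex 3.5 1.0 3.5
   vertex 4.0 3.5 2.0
   vertex 2.0 1.5 3.5
  endloop
 endfacet
 facet normal -0.311 -0.932 0.186
  outer loop
   vertex 3.5 1.0 3.5
   vertex 2.0 1.5 3.5
   vertex 3.5 0.5 1.0
  endloop
 endfacet
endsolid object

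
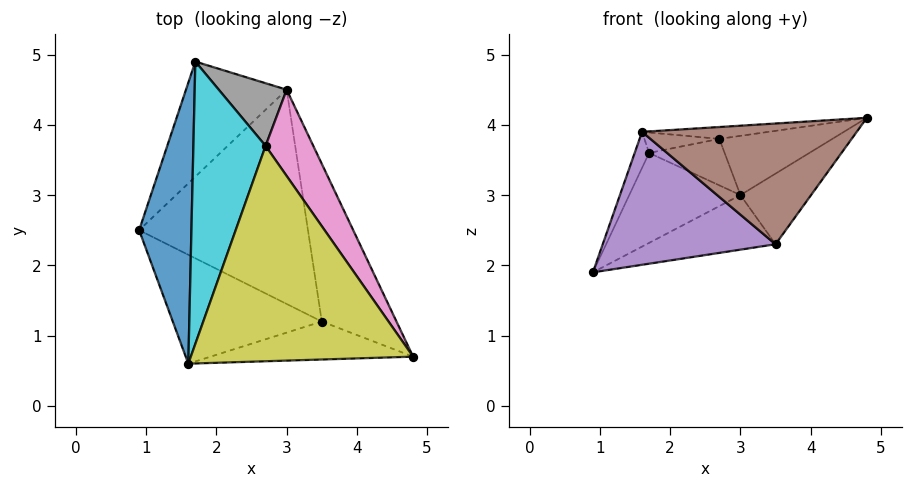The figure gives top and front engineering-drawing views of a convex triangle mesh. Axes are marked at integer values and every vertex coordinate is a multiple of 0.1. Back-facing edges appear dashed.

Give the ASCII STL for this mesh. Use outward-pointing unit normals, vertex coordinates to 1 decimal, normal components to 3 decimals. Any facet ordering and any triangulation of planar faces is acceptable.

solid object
 facet normal -0.928 0.047 0.370
  outer loop
   vertex 1.6 0.6 3.9
   vertex 1.7 4.9 3.6
   vertex 0.9 2.5 1.9
  endloop
 endfacet
 facet normal -0.171 0.607 -0.776
  outer loop
   vertex 3.0 4.5 3.0
   vertex 0.9 2.5 1.9
   vertex 1.7 4.9 3.6
  endloop
 endfacet
 facet normal 0.263 0.238 -0.935
  outer loop
   vertex 3.5 1.2 2.3
   vertex 0.9 2.5 1.9
   vertex 3.0 4.5 3.0
  endloop
 endfacet
 facet normal 0.818 0.235 -0.525
  outer loop
   vertex 3.5 1.2 2.3
   vertex 3.0 4.5 3.0
   vertex 4.8 0.7 4.1
  endloop
 endfacet
 facet normal -0.278 -0.743 -0.609
  outer loop
   vertex 3.5 1.2 2.3
   vertex 1.6 0.6 3.9
   vertex 0.9 2.5 1.9
  endloop
 endfacet
 facet normal 0.049 -0.953 -0.300
  outer loop
   vertex 3.5 1.2 2.3
   vertex 4.8 0.7 4.1
   vertex 1.6 0.6 3.9
  endloop
 endfacet
 facet normal 0.568 0.466 0.679
  outer loop
   vertex 2.7 3.7 3.8
   vertex 4.8 0.7 4.1
   vertex 3.0 4.5 3.0
  endloop
 endfacet
 facet normal 0.485 0.521 0.703
  outer loop
   vertex 2.7 3.7 3.8
   vertex 3.0 4.5 3.0
   vertex 1.7 4.9 3.6
  endloop
 endfacet
 facet normal -0.064 0.055 0.996
  outer loop
   vertex 2.7 3.7 3.8
   vertex 1.6 0.6 3.9
   vertex 4.8 0.7 4.1
  endloop
 endfacet
 facet normal -0.112 0.072 0.991
  outer loop
   vertex 2.7 3.7 3.8
   vertex 1.7 4.9 3.6
   vertex 1.6 0.6 3.9
  endloop
 endfacet
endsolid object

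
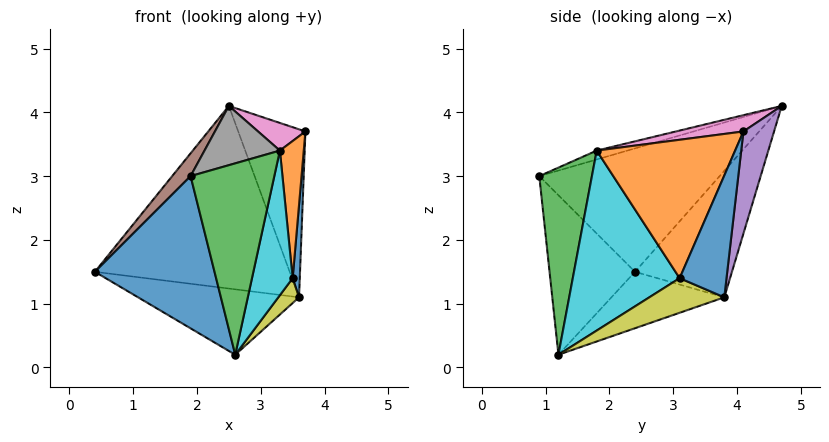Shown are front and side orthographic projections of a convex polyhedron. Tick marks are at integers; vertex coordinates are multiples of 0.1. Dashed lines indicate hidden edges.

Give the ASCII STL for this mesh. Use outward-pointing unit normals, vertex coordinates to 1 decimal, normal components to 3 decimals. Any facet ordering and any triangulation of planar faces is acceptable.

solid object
 facet normal -0.566 -0.793 -0.226
  outer loop
   vertex 1.9 0.9 3.0
   vertex 0.4 2.4 1.5
   vertex 2.6 1.2 0.2
  endloop
 endfacet
 facet normal -0.288 0.410 -0.865
  outer loop
   vertex 3.6 3.8 1.1
   vertex 2.6 1.2 0.2
   vertex 0.4 2.4 1.5
  endloop
 endfacet
 facet normal 0.532 -0.846 0.042
  outer loop
   vertex 3.3 1.8 3.4
   vertex 1.9 0.9 3.0
   vertex 2.6 1.2 0.2
  endloop
 endfacet
 facet normal -0.409 0.822 -0.397
  outer loop
   vertex 2.5 4.7 4.1
   vertex 3.6 3.8 1.1
   vertex 0.4 2.4 1.5
  endloop
 endfacet
 facet normal 0.412 0.903 -0.120
  outer loop
   vertex 2.5 4.7 4.1
   vertex 3.7 4.1 3.7
   vertex 3.6 3.8 1.1
  endloop
 endfacet
 facet normal -0.742 -0.076 0.666
  outer loop
   vertex 2.5 4.7 4.1
   vertex 0.4 2.4 1.5
   vertex 1.9 0.9 3.0
  endloop
 endfacet
 facet normal 0.236 -0.166 0.957
  outer loop
   vertex 2.5 4.7 4.1
   vertex 3.3 1.8 3.4
   vertex 3.7 4.1 3.7
  endloop
 endfacet
 facet normal -0.106 -0.261 0.959
  outer loop
   vertex 2.5 4.7 4.1
   vertex 1.9 0.9 3.0
   vertex 3.3 1.8 3.4
  endloop
 endfacet
 facet normal 0.923 -0.255 -0.288
  outer loop
   vertex 3.5 3.1 1.4
   vertex 2.6 1.2 0.2
   vertex 3.6 3.8 1.1
  endloop
 endfacet
 facet normal 0.926 -0.352 -0.136
  outer loop
   vertex 3.5 3.1 1.4
   vertex 3.3 1.8 3.4
   vertex 2.6 1.2 0.2
  endloop
 endfacet
 facet normal 0.988 -0.150 -0.021
  outer loop
   vertex 3.5 3.1 1.4
   vertex 3.6 3.8 1.1
   vertex 3.7 4.1 3.7
  endloop
 endfacet
 facet normal 0.985 -0.170 -0.012
  outer loop
   vertex 3.5 3.1 1.4
   vertex 3.7 4.1 3.7
   vertex 3.3 1.8 3.4
  endloop
 endfacet
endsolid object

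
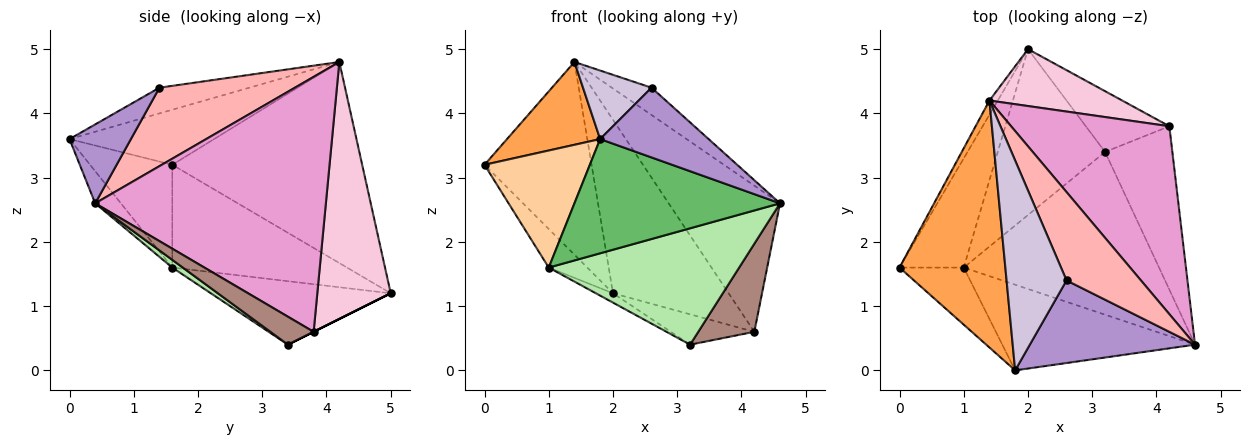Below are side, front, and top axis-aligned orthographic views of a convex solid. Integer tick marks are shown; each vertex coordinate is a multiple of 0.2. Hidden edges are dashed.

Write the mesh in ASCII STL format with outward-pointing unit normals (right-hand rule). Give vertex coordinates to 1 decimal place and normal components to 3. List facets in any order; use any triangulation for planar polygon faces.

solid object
 facet normal -0.870 0.491 -0.036
  outer loop
   vertex 1.4 4.2 4.8
   vertex 2.0 5.0 1.2
   vertex 0.0 1.6 3.2
  endloop
 endfacet
 facet normal -0.834 0.184 -0.521
  outer loop
   vertex 1.0 1.6 1.6
   vertex 0.0 1.6 3.2
   vertex 2.0 5.0 1.2
  endloop
 endfacet
 facet normal -0.442 -0.285 0.850
  outer loop
   vertex 1.8 0.0 3.6
   vertex 1.4 4.2 4.8
   vertex 0.0 1.6 3.2
  endloop
 endfacet
 facet normal -0.574 -0.736 -0.359
  outer loop
   vertex 1.8 0.0 3.6
   vertex 0.0 1.6 3.2
   vertex 1.0 1.6 1.6
  endloop
 endfacet
 facet normal -0.100 -0.796 -0.597
  outer loop
   vertex 1.8 0.0 3.6
   vertex 1.0 1.6 1.6
   vertex 4.6 0.4 2.6
  endloop
 endfacet
 facet normal 0.032 -0.581 -0.813
  outer loop
   vertex 3.2 3.4 0.4
   vertex 4.6 0.4 2.6
   vertex 1.0 1.6 1.6
  endloop
 endfacet
 facet normal -0.509 0.048 -0.860
  outer loop
   vertex 3.2 3.4 0.4
   vertex 1.0 1.6 1.6
   vertex 2.0 5.0 1.2
  endloop
 endfacet
 facet normal 0.710 0.208 0.673
  outer loop
   vertex 2.6 1.4 4.4
   vertex 4.6 0.4 2.6
   vertex 1.4 4.2 4.8
  endloop
 endfacet
 facet normal 0.343 -0.606 0.718
  outer loop
   vertex 2.6 1.4 4.4
   vertex 1.8 0.0 3.6
   vertex 4.6 0.4 2.6
  endloop
 endfacet
 facet normal -0.377 -0.287 0.880
  outer loop
   vertex 2.6 1.4 4.4
   vertex 1.4 4.2 4.8
   vertex 1.8 0.0 3.6
  endloop
 endfacet
 facet normal 0.344 -0.446 -0.827
  outer loop
   vertex 4.2 3.8 0.6
   vertex 4.6 0.4 2.6
   vertex 3.2 3.4 0.4
  endloop
 endfacet
 facet normal 0.000 0.447 -0.894
  outer loop
   vertex 4.2 3.8 0.6
   vertex 3.2 3.4 0.4
   vertex 2.0 5.0 1.2
  endloop
 endfacet
 facet normal 0.786 0.379 0.488
  outer loop
   vertex 4.2 3.8 0.6
   vertex 1.4 4.2 4.8
   vertex 4.6 0.4 2.6
  endloop
 endfacet
 facet normal 0.517 0.814 0.267
  outer loop
   vertex 4.2 3.8 0.6
   vertex 2.0 5.0 1.2
   vertex 1.4 4.2 4.8
  endloop
 endfacet
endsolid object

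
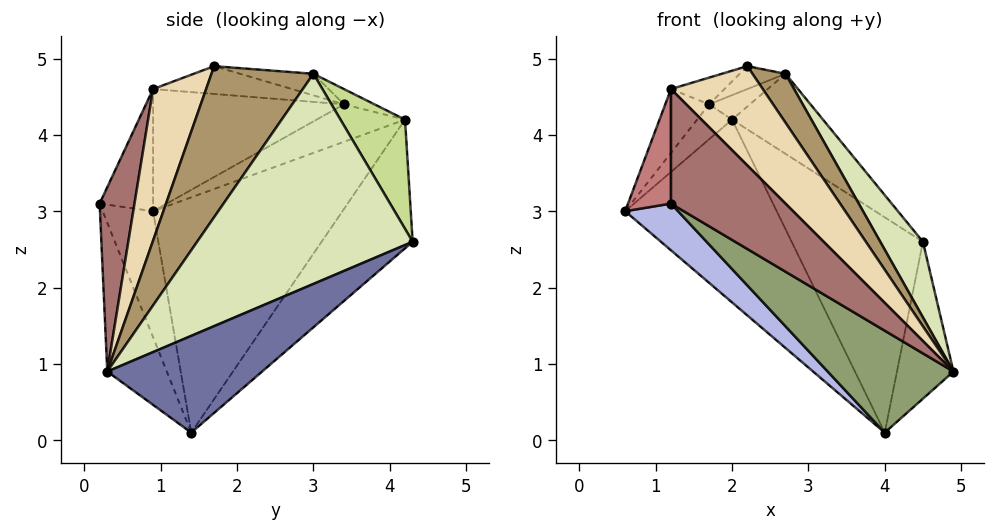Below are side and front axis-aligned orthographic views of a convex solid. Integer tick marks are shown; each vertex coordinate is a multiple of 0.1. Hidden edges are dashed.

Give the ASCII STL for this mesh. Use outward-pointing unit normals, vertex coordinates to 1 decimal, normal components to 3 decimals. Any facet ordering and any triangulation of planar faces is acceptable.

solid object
 facet normal 0.811 0.296 -0.505
  outer loop
   vertex 4.0 1.4 0.1
   vertex 4.5 4.3 2.6
   vertex 4.9 0.3 0.9
  endloop
 endfacet
 facet normal -0.607 0.486 -0.628
  outer loop
   vertex 4.0 1.4 0.1
   vertex 0.6 0.9 3.0
   vertex 2.0 4.2 4.2
  endloop
 endfacet
 facet normal -0.437 0.629 -0.643
  outer loop
   vertex 4.0 1.4 0.1
   vertex 2.0 4.2 4.2
   vertex 4.5 4.3 2.6
  endloop
 endfacet
 facet normal -0.504 -0.530 -0.682
  outer loop
   vertex 1.2 0.2 3.1
   vertex 0.6 0.9 3.0
   vertex 4.0 1.4 0.1
  endloop
 endfacet
 facet normal -0.341 -0.719 -0.606
  outer loop
   vertex 1.2 0.2 3.1
   vertex 4.0 1.4 0.1
   vertex 4.9 0.3 0.9
  endloop
 endfacet
 facet normal -0.927 0.366 0.074
  outer loop
   vertex 1.7 3.4 4.4
   vertex 2.0 4.2 4.2
   vertex 0.6 0.9 3.0
  endloop
 endfacet
 facet normal 0.419 0.590 0.691
  outer loop
   vertex 2.7 3.0 4.8
   vertex 4.5 4.3 2.6
   vertex 2.0 4.2 4.2
  endloop
 endfacet
 facet normal 0.808 -0.160 0.567
  outer loop
   vertex 2.7 3.0 4.8
   vertex 4.9 0.3 0.9
   vertex 4.5 4.3 2.6
  endloop
 endfacet
 facet normal 0.761 -0.247 0.600
  outer loop
   vertex 2.7 3.0 4.8
   vertex 2.2 1.7 4.9
   vertex 4.9 0.3 0.9
  endloop
 endfacet
 facet normal -0.299 0.187 0.936
  outer loop
   vertex 2.7 3.0 4.8
   vertex 1.7 3.4 4.4
   vertex 2.2 1.7 4.9
  endloop
 endfacet
 facet normal -0.239 0.319 0.917
  outer loop
   vertex 2.7 3.0 4.8
   vertex 2.0 4.2 4.2
   vertex 1.7 3.4 4.4
  endloop
 endfacet
 facet normal 0.421 -0.729 0.540
  outer loop
   vertex 1.2 0.9 4.6
   vertex 4.9 0.3 0.9
   vertex 2.2 1.7 4.9
  endloop
 endfacet
 facet normal 0.266 -0.874 0.408
  outer loop
   vertex 1.2 0.9 4.6
   vertex 1.2 0.2 3.1
   vertex 4.9 0.3 0.9
  endloop
 endfacet
 facet normal -0.748 -0.601 0.281
  outer loop
   vertex 1.2 0.9 4.6
   vertex 0.6 0.9 3.0
   vertex 1.2 0.2 3.1
  endloop
 endfacet
 facet normal -0.915 0.211 0.343
  outer loop
   vertex 1.2 0.9 4.6
   vertex 1.7 3.4 4.4
   vertex 0.6 0.9 3.0
  endloop
 endfacet
 facet normal -0.393 0.151 0.907
  outer loop
   vertex 1.2 0.9 4.6
   vertex 2.2 1.7 4.9
   vertex 1.7 3.4 4.4
  endloop
 endfacet
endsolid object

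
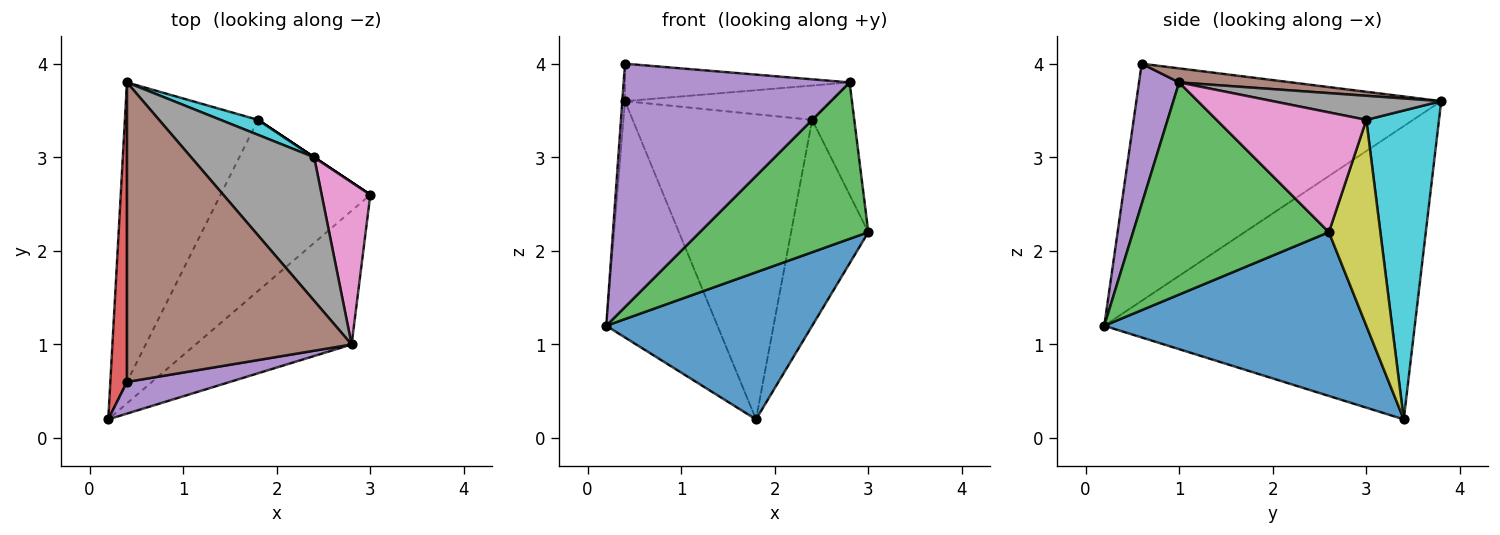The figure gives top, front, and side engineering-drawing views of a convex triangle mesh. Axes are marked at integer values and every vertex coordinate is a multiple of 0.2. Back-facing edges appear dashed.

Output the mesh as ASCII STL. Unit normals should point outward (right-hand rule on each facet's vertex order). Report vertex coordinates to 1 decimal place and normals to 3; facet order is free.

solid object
 facet normal 0.638 -0.502 -0.584
  outer loop
   vertex 1.8 3.4 0.2
   vertex 3.0 2.6 2.2
   vertex 0.2 0.2 1.2
  endloop
 endfacet
 facet normal -0.866 0.310 -0.393
  outer loop
   vertex 1.8 3.4 0.2
   vertex 0.2 0.2 1.2
   vertex 0.4 3.8 3.6
  endloop
 endfacet
 facet normal 0.662 -0.570 -0.487
  outer loop
   vertex 2.8 1.0 3.8
   vertex 0.2 0.2 1.2
   vertex 3.0 2.6 2.2
  endloop
 endfacet
 facet normal -0.998 0.009 0.070
  outer loop
   vertex 0.4 0.6 4.0
   vertex 0.4 3.8 3.6
   vertex 0.2 0.2 1.2
  endloop
 endfacet
 facet normal 0.173 -0.977 0.127
  outer loop
   vertex 0.4 0.6 4.0
   vertex 0.2 0.2 1.2
   vertex 2.8 1.0 3.8
  endloop
 endfacet
 facet normal 0.062 0.124 0.990
  outer loop
   vertex 0.4 0.6 4.0
   vertex 2.8 1.0 3.8
   vertex 0.4 3.8 3.6
  endloop
 endfacet
 facet normal 0.897 0.252 0.364
  outer loop
   vertex 2.4 3.0 3.4
   vertex 2.8 1.0 3.8
   vertex 3.0 2.6 2.2
  endloop
 endfacet
 facet normal 0.187 0.228 0.955
  outer loop
   vertex 2.4 3.0 3.4
   vertex 0.4 3.8 3.6
   vertex 2.8 1.0 3.8
  endloop
 endfacet
 facet normal 0.555 0.832 0.000
  outer loop
   vertex 2.4 3.0 3.4
   vertex 3.0 2.6 2.2
   vertex 1.8 3.4 0.2
  endloop
 endfacet
 facet normal 0.375 0.926 0.045
  outer loop
   vertex 2.4 3.0 3.4
   vertex 1.8 3.4 0.2
   vertex 0.4 3.8 3.6
  endloop
 endfacet
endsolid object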